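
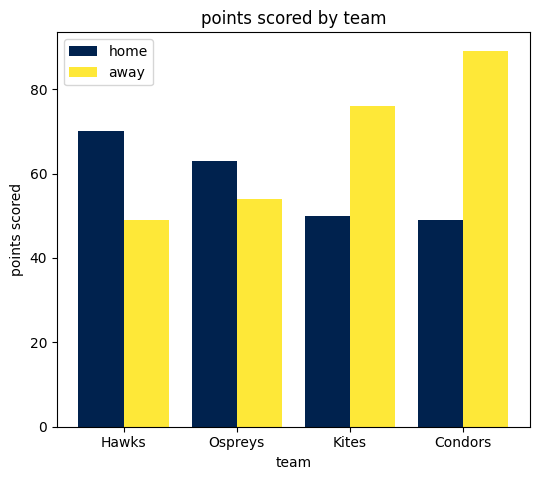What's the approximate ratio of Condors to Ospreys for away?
Condors ≈ 90, Ospreys ≈ 50; 90/50 ≈ 1.8.

≈ 1.8×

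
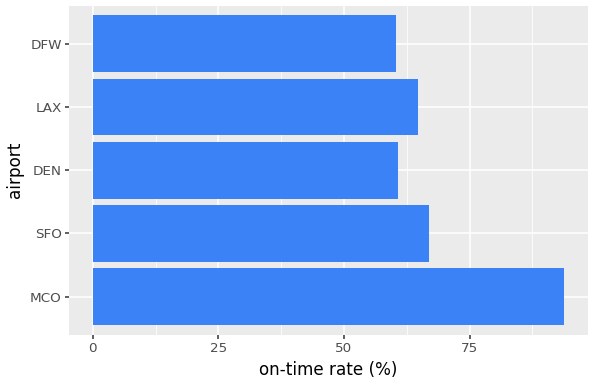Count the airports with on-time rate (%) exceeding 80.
Above 80: MCO.

1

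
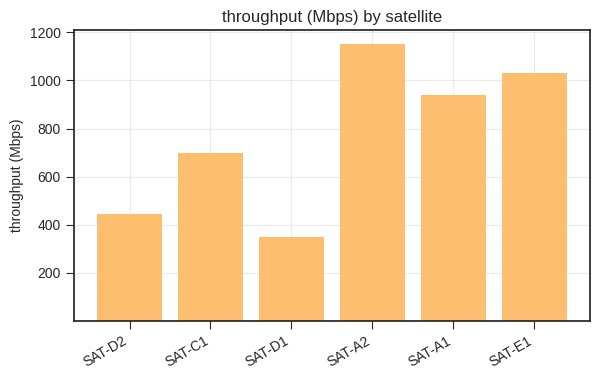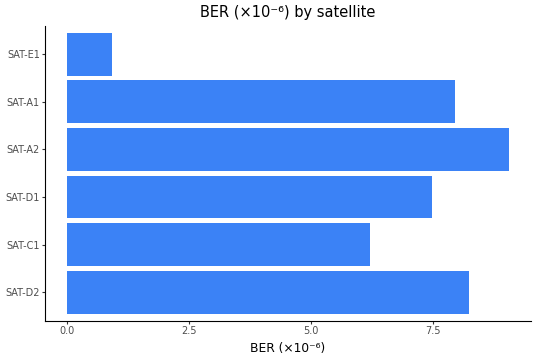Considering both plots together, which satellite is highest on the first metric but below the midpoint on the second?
Chart 2 median BER (×10⁻⁶) ≈ 8; below-median satellites: SAT-C1, SAT-D1, SAT-E1. Among those, SAT-E1 has the highest throughput (Mbps) (≈ 1000).

SAT-E1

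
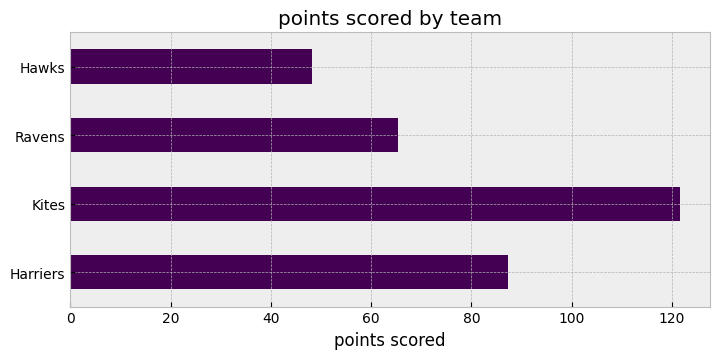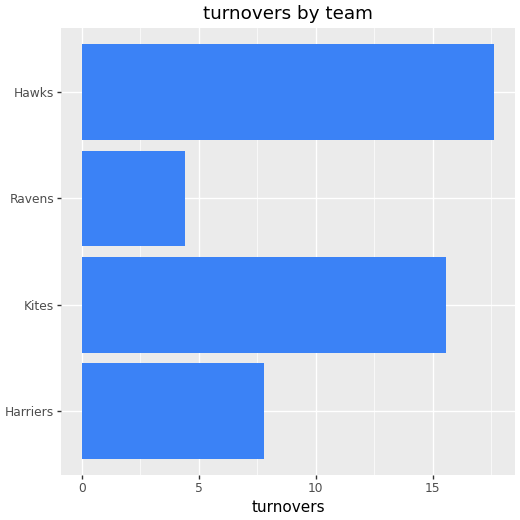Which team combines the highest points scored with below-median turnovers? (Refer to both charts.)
Harriers

Chart 2 median turnovers ≈ 12; below-median teams: Harriers, Ravens. Among those, Harriers has the highest points scored (≈ 80).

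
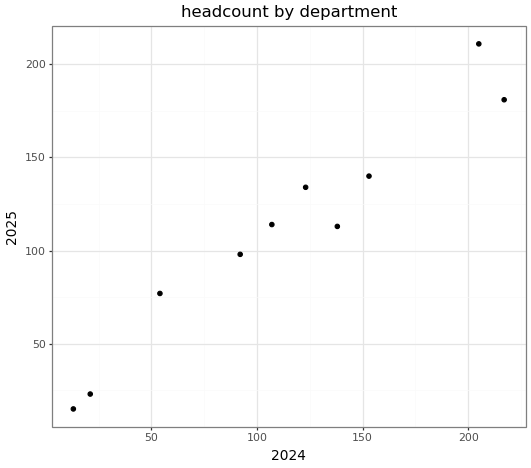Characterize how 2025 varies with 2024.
Points are positively correlated; strong (|r| ≈ 1.0).

positive, strong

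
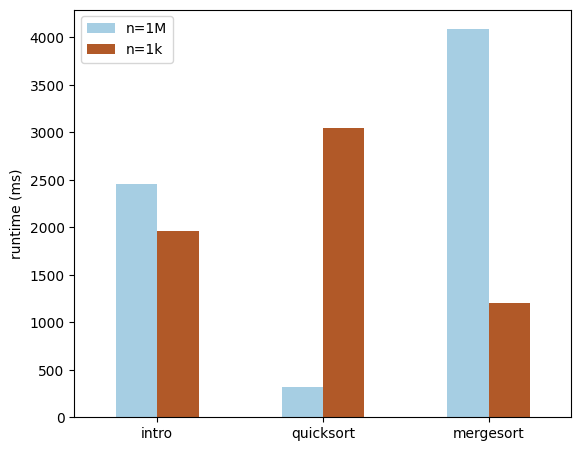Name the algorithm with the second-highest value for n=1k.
Top 3 for n=1k: quicksort ≈ 3000, intro ≈ 2000, mergesort ≈ 1000.

intro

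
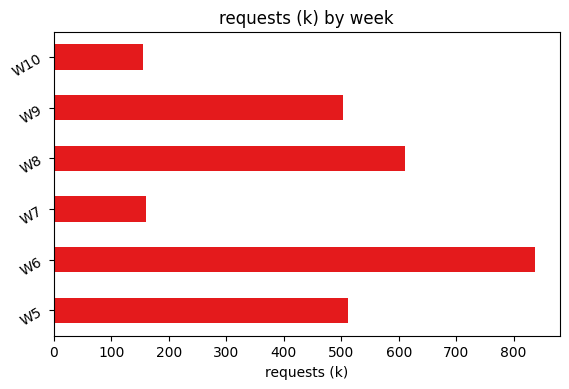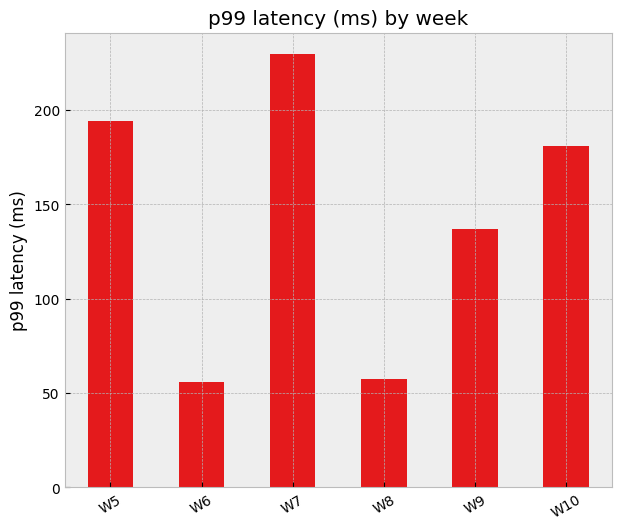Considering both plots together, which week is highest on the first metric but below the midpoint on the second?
W6

Chart 2 median p99 latency (ms) ≈ 150; below-median weeks: W6, W8, W9. Among those, W6 has the highest requests (k) (≈ 800).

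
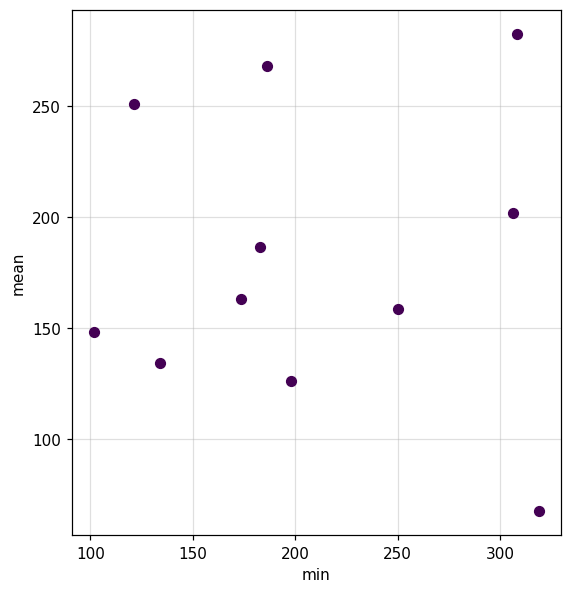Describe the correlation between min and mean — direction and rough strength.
Points are roughly uncorrelated; weak (|r| ≈ 0.0).

no clear correlation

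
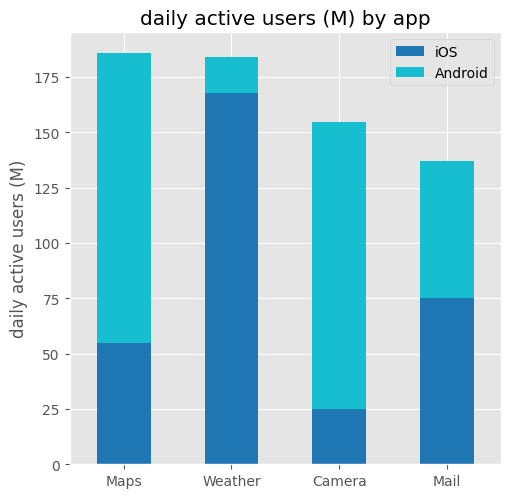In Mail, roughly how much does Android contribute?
Android top ≈ 140, bottom ≈ 80; segment ≈ 60.

≈ 60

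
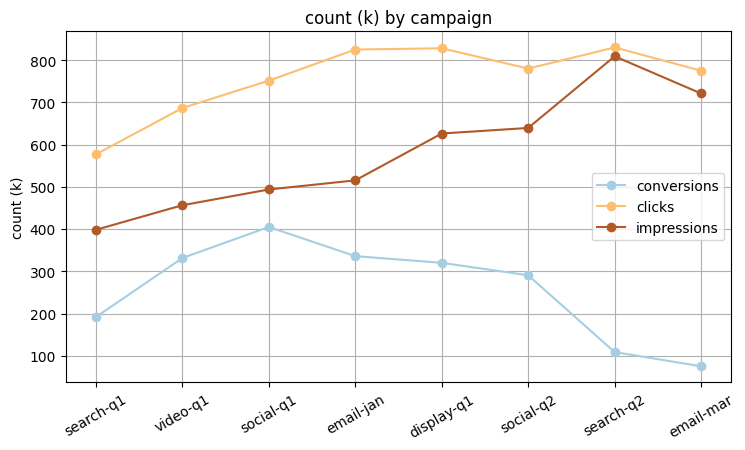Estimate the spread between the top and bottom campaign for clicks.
≈ 200

Max search-q2 ≈ 800, min search-q1 ≈ 600; range ≈ 200.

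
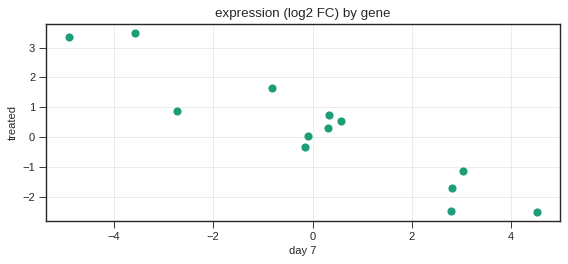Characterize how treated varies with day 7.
Points are negatively correlated; strong (|r| ≈ 0.9).

negative, strong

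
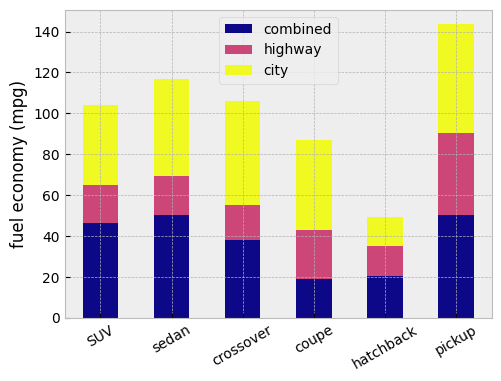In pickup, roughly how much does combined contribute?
combined top ≈ 60, bottom ≈ 0; segment ≈ 60.

≈ 60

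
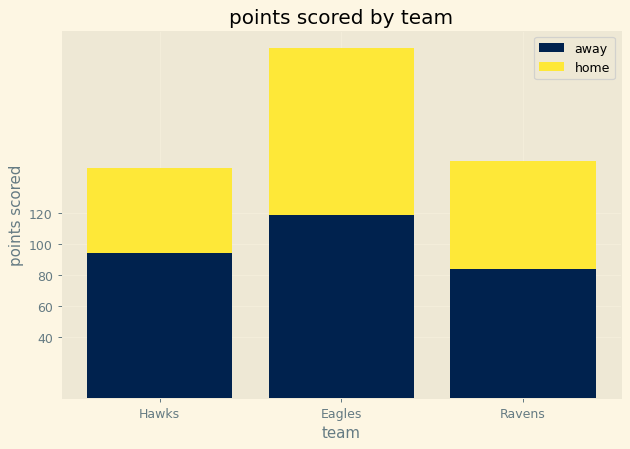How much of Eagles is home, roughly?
home top ≈ 220, bottom ≈ 120; segment ≈ 100.

≈ 100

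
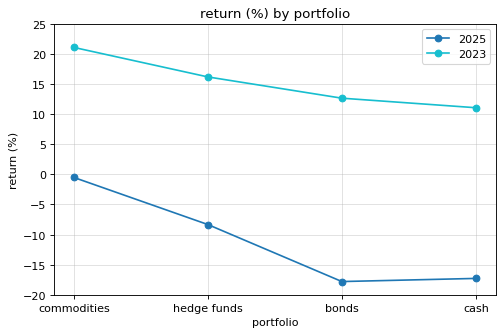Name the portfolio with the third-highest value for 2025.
cash

Top 4 for 2025: commodities ≈ 0, hedge funds ≈ -10, cash ≈ -15, bonds ≈ -20.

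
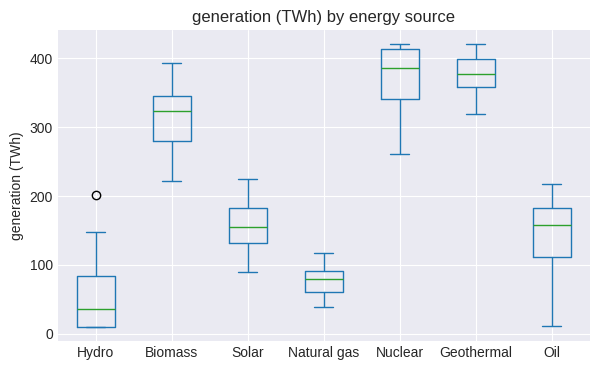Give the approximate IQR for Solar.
Q3 ≈ 200, Q1 ≈ 150; IQR ≈ 50.

≈ 50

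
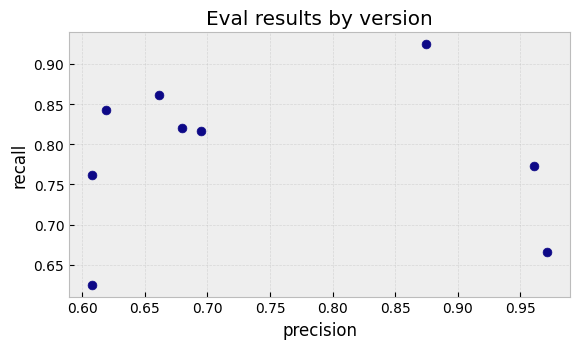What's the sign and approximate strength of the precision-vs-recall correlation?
no clear correlation

Points are roughly uncorrelated; weak (|r| ≈ 0.0).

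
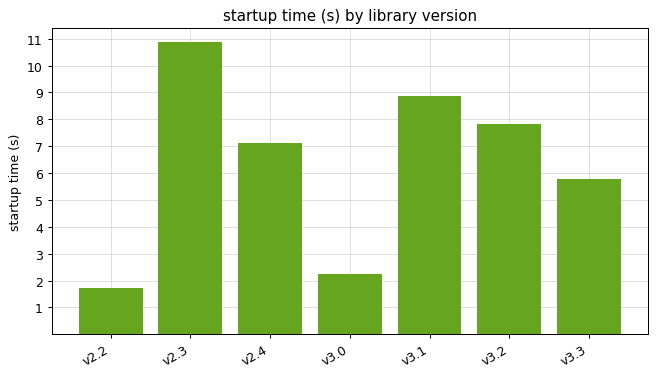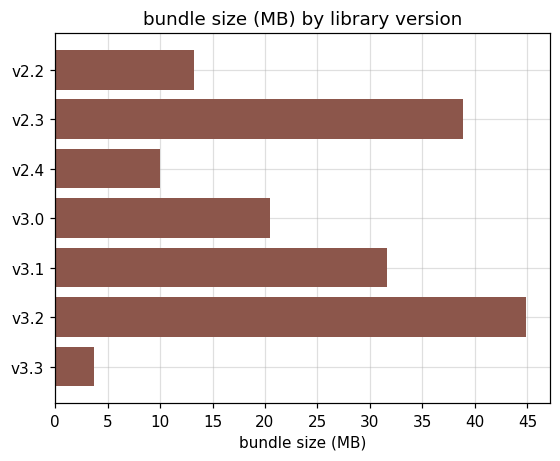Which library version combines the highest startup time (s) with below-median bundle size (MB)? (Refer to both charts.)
Chart 2 median bundle size (MB) ≈ 20; below-median library versions: v2.2, v2.4, v3.3. Among those, v2.4 has the highest startup time (s) (≈ 7).

v2.4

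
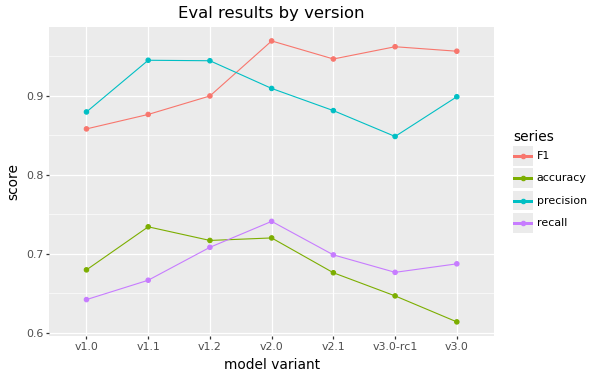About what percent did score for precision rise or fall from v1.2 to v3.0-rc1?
v1.2 ≈ 0.95, v3.0-rc1 ≈ 0.85; (0.85 − 0.95) / 0.95 ≈ -10.5%.

≈ -10.5%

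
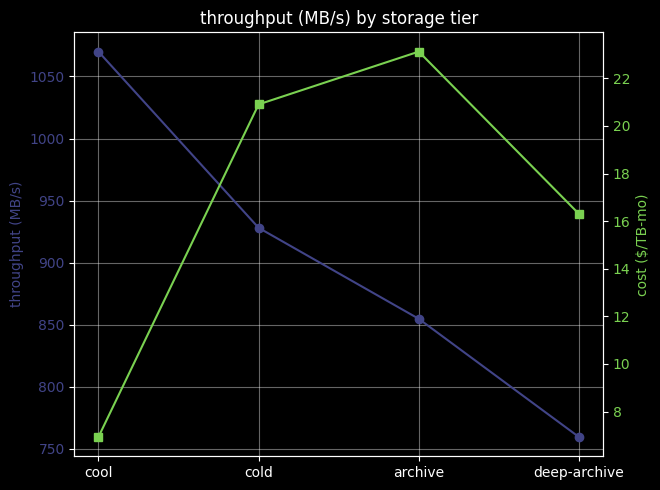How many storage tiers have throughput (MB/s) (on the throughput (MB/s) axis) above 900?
Above 900: cool, cold.

2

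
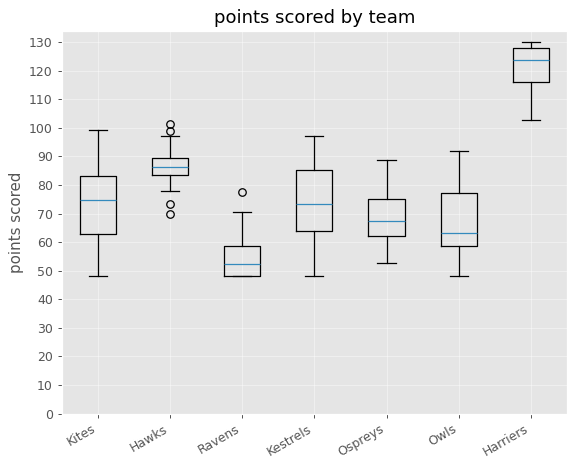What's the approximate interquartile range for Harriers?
Q3 ≈ 130, Q1 ≈ 120; IQR ≈ 10.

≈ 10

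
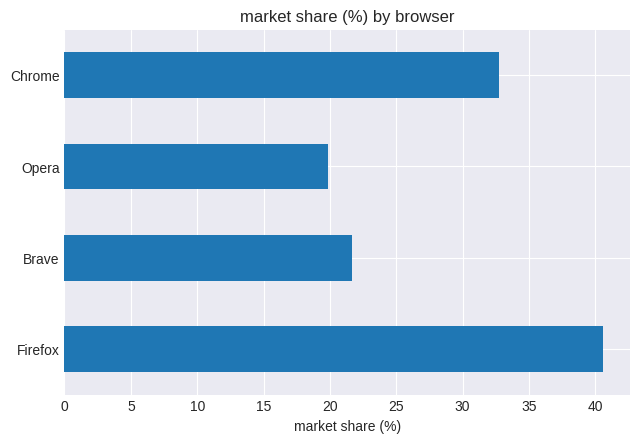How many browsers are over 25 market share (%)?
Above 25: Firefox, Chrome.

2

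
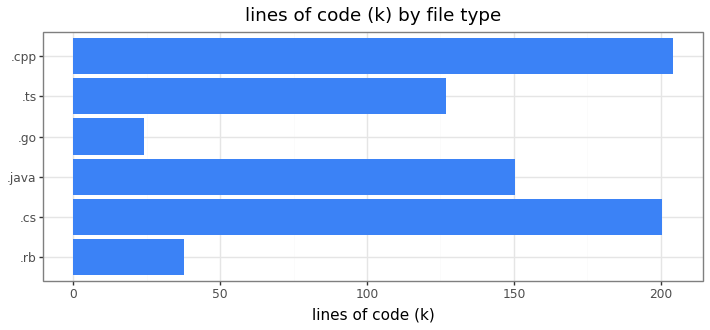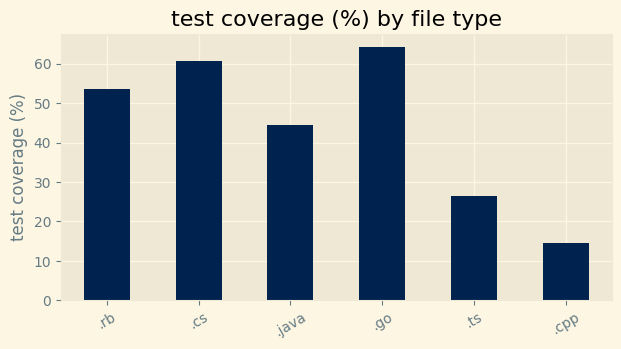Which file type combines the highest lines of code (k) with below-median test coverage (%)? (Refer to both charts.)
.cpp

Chart 2 median test coverage (%) ≈ 50; below-median file types: .java, .ts, .cpp. Among those, .cpp has the highest lines of code (k) (≈ 200).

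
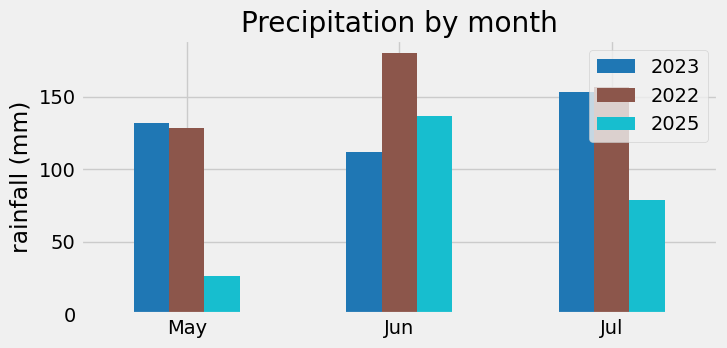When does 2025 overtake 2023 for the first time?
May: 2025 ≈ 20 vs 2023 ≈ 140 (not yet); Jun: 2025 ≈ 140 vs 2023 ≈ 120 (first crossover).

Jun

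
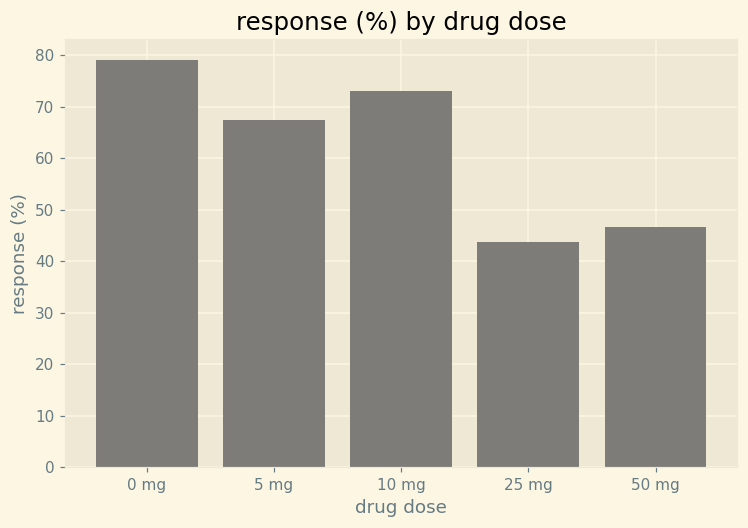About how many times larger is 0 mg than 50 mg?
≈ 1.6×

0 mg ≈ 80, 50 mg ≈ 50; 80/50 ≈ 1.6.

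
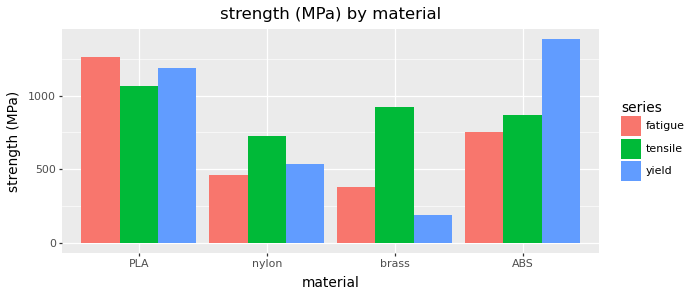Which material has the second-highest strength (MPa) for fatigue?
Top 3 for fatigue: PLA ≈ 1200, ABS ≈ 800, nylon ≈ 400.

ABS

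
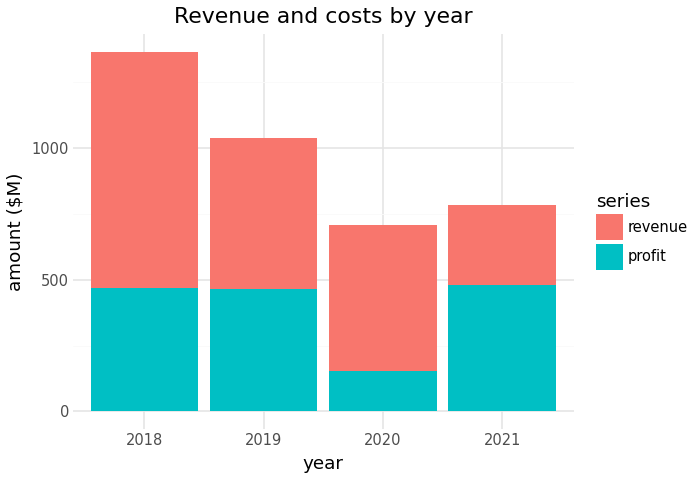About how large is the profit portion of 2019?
≈ 400

profit top ≈ 400, bottom ≈ 0; segment ≈ 400.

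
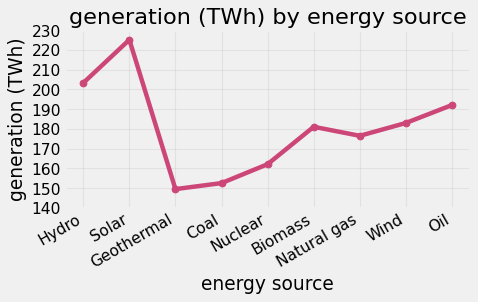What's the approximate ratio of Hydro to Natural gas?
≈ 1.11×

Hydro ≈ 200, Natural gas ≈ 180; 200/180 ≈ 1.11.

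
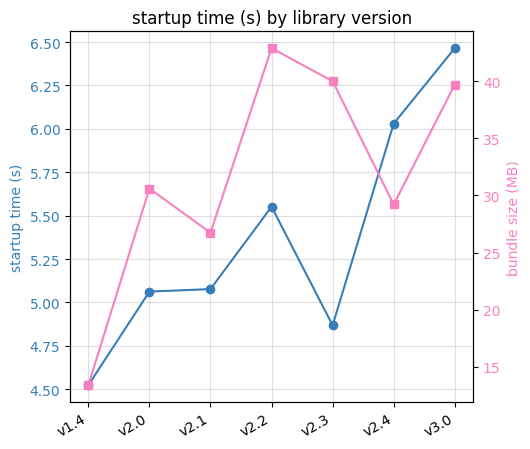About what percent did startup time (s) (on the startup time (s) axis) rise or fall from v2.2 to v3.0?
≈ +14.3%

v2.2 ≈ 5.6, v3.0 ≈ 6.4; (6.4 − 5.6) / 5.6 ≈ +14.3%.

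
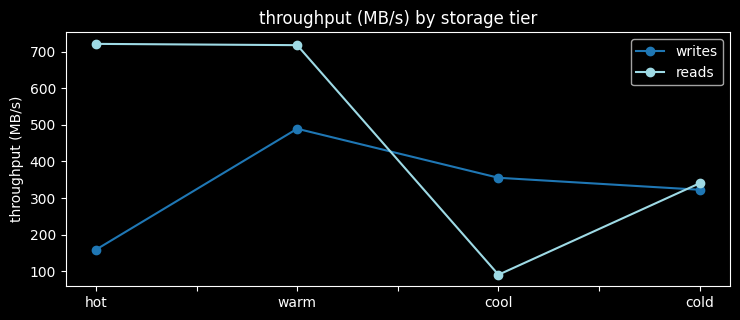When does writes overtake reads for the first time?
warm: writes ≈ 500 vs reads ≈ 700 (not yet); cool: writes ≈ 400 vs reads ≈ 100 (first crossover).

cool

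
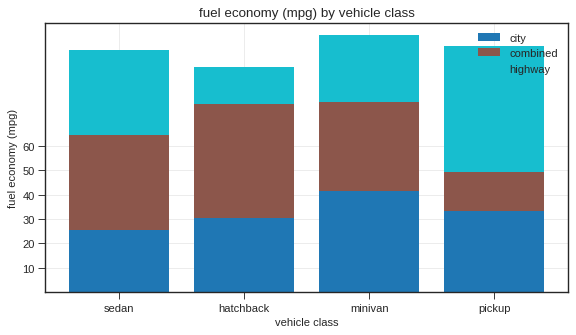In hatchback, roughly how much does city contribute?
≈ 30

city top ≈ 30, bottom ≈ 0; segment ≈ 30.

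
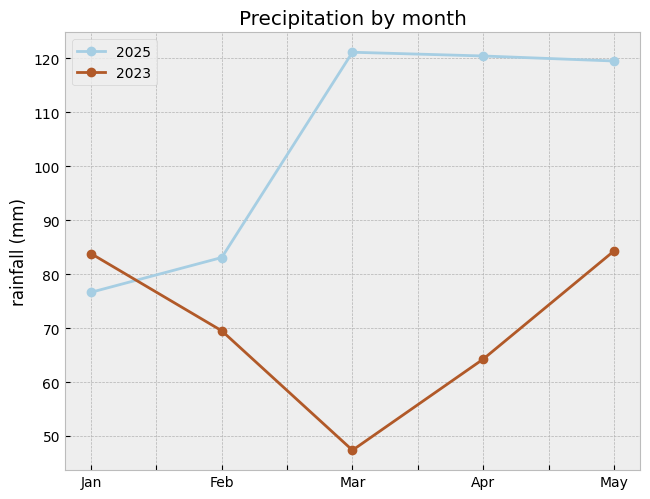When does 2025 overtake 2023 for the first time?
Jan: 2025 ≈ 80 vs 2023 ≈ 80 (not yet); Feb: 2025 ≈ 80 vs 2023 ≈ 70 (first crossover).

Feb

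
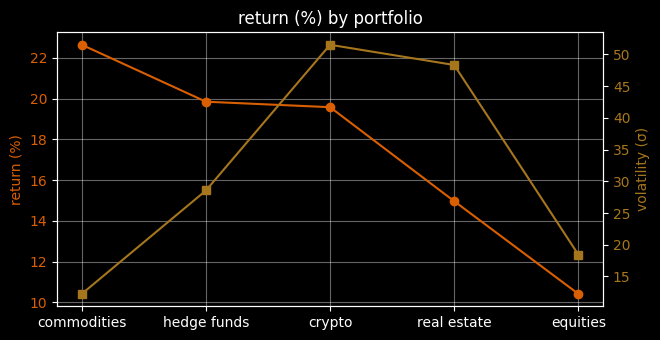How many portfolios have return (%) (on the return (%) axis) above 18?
3

Above 18: commodities, hedge funds, crypto.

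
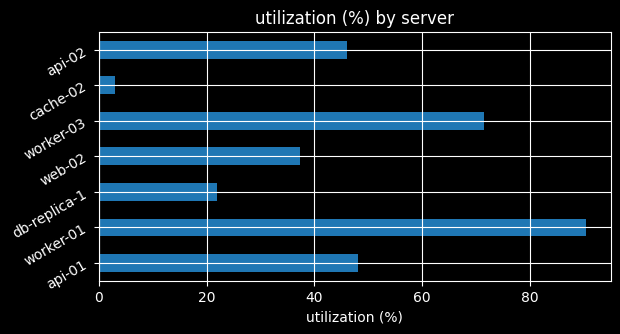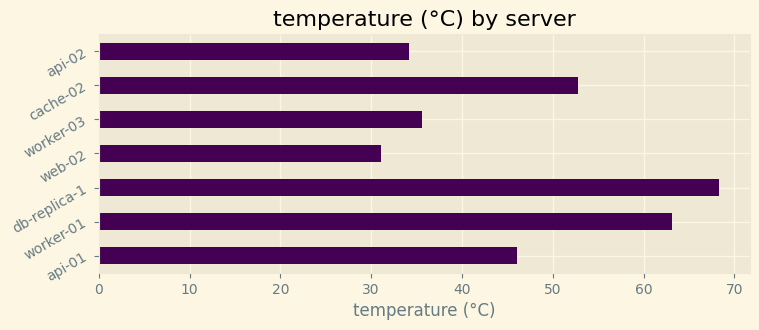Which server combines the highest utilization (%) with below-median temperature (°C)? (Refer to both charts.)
Chart 2 median temperature (°C) ≈ 50; below-median servers: web-02, worker-03, api-02. Among those, worker-03 has the highest utilization (%) (≈ 70).

worker-03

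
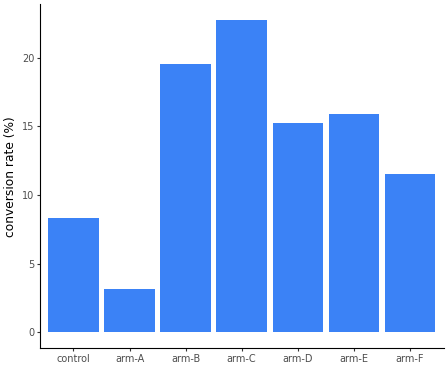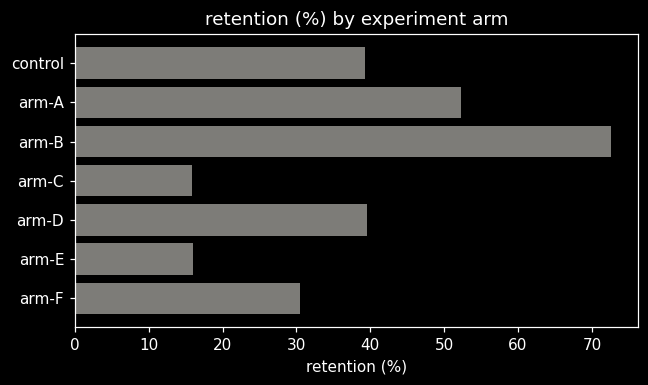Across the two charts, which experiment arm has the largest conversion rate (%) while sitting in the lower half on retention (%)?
Chart 2 median retention (%) ≈ 40; below-median experiment arms: arm-C, arm-E, arm-F. Among those, arm-C has the highest conversion rate (%) (≈ 25).

arm-C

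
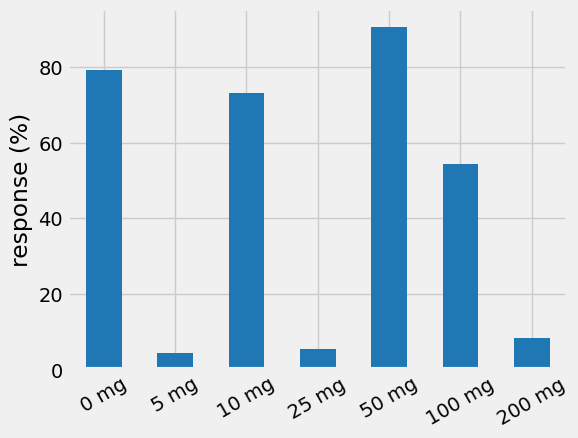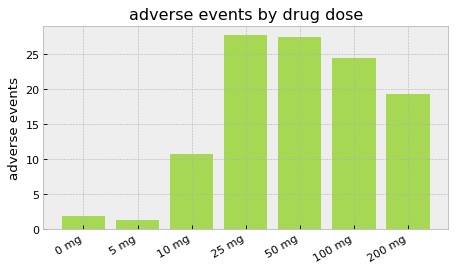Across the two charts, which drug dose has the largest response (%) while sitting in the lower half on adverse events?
Chart 2 median adverse events ≈ 20; below-median drug doses: 0 mg, 5 mg, 10 mg. Among those, 0 mg has the highest response (%) (≈ 80).

0 mg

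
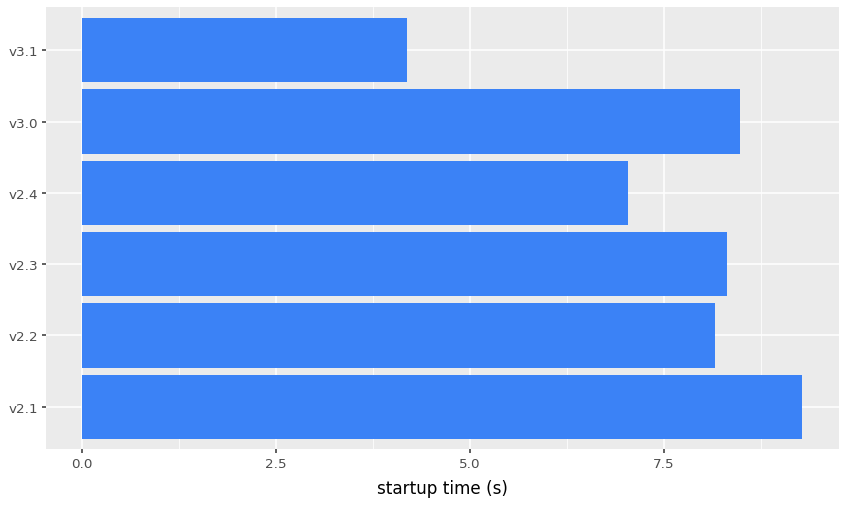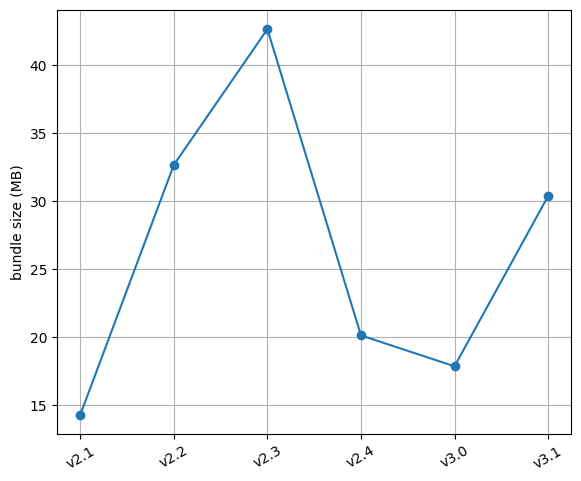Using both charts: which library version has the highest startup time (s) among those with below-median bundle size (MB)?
v2.1

Chart 2 median bundle size (MB) ≈ 25; below-median library versions: v2.1, v2.4, v3.0. Among those, v2.1 has the highest startup time (s) (≈ 9).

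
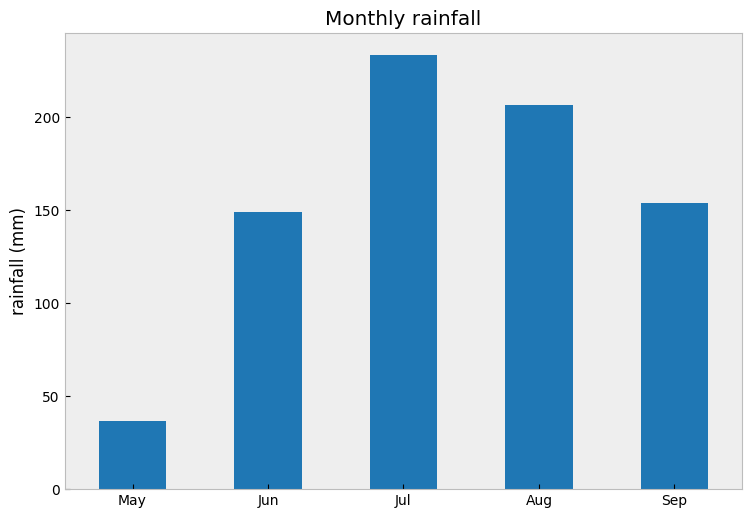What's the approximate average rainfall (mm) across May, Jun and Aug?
≈ 127

(40 + 140 + 200) / 3 ≈ 127.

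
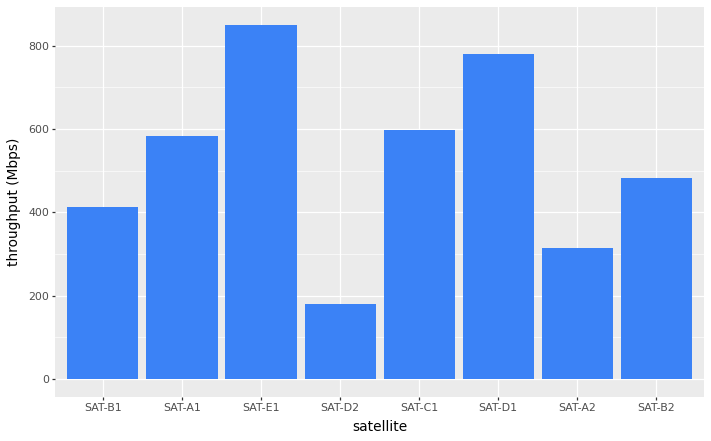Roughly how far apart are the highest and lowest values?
≈ 700

Max SAT-E1 ≈ 900, min SAT-D2 ≈ 200; range ≈ 700.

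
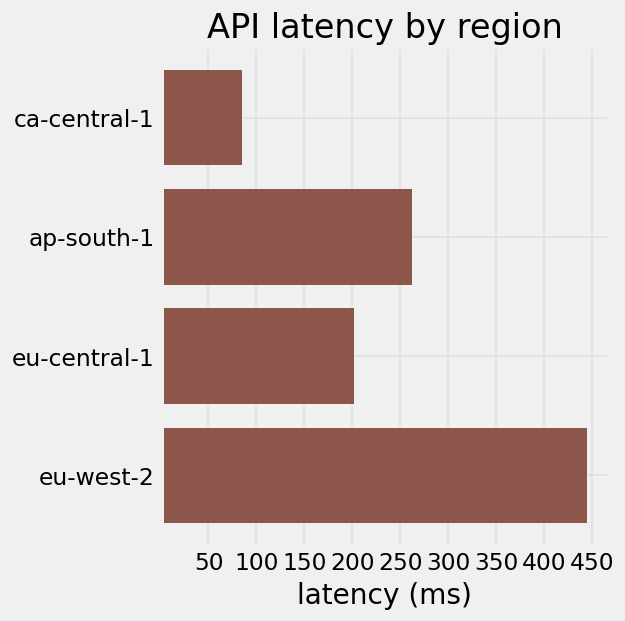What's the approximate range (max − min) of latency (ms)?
≈ 350

Max eu-west-2 ≈ 450, min ca-central-1 ≈ 100; range ≈ 350.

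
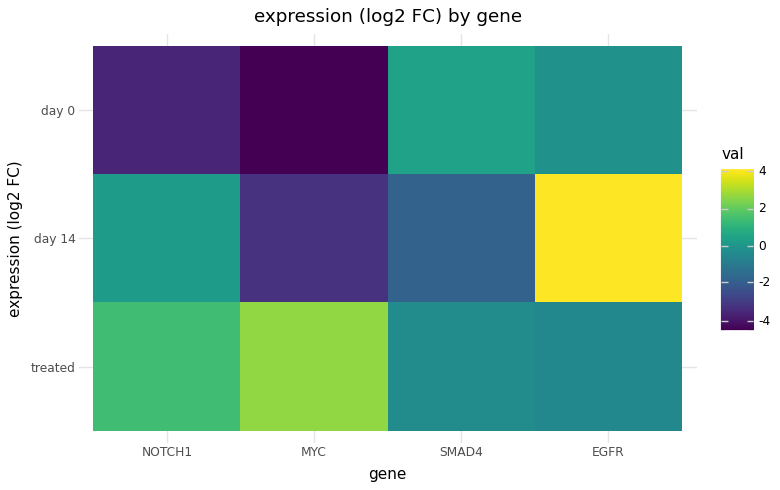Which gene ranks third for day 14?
SMAD4

Top 4 for day 14: EGFR ≈ 4, NOTCH1 ≈ 0, SMAD4 ≈ -2, MYC ≈ -3.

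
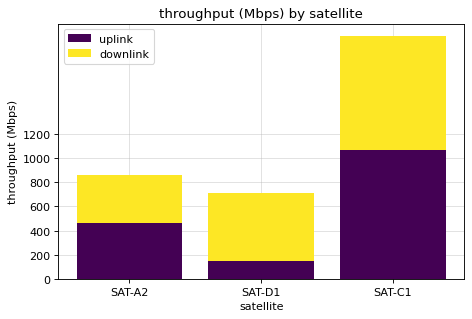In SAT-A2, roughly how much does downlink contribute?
downlink top ≈ 800, bottom ≈ 400; segment ≈ 400.

≈ 400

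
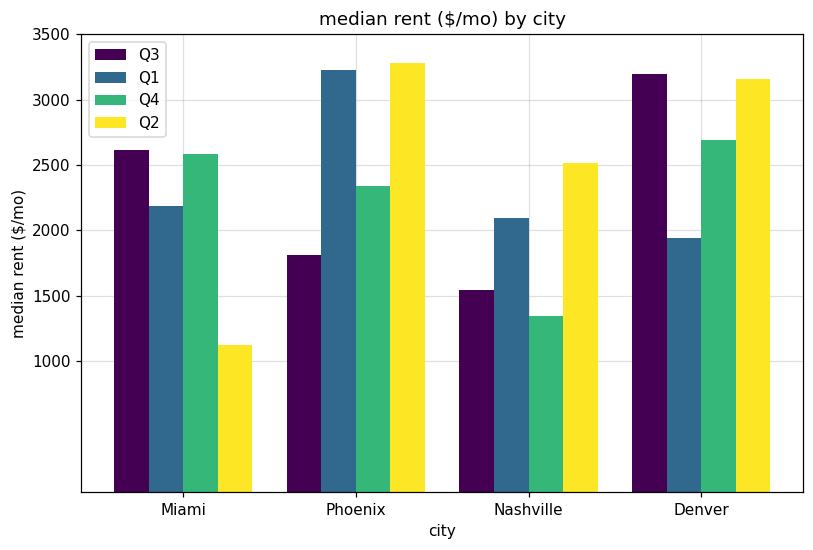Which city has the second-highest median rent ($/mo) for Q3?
Top 3 for Q3: Denver ≈ 3000, Miami ≈ 2500, Phoenix ≈ 2000.

Miami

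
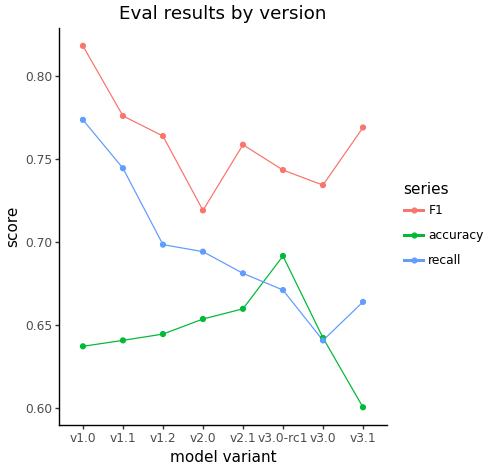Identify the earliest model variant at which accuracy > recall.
v2.1: accuracy ≈ 0.66 vs recall ≈ 0.68 (not yet); v3.0-rc1: accuracy ≈ 0.70 vs recall ≈ 0.68 (first crossover).

v3.0-rc1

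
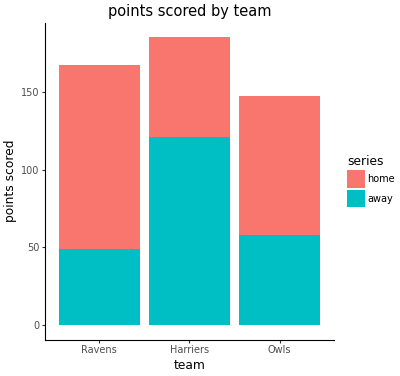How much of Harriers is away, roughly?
away top ≈ 120, bottom ≈ 0; segment ≈ 120.

≈ 120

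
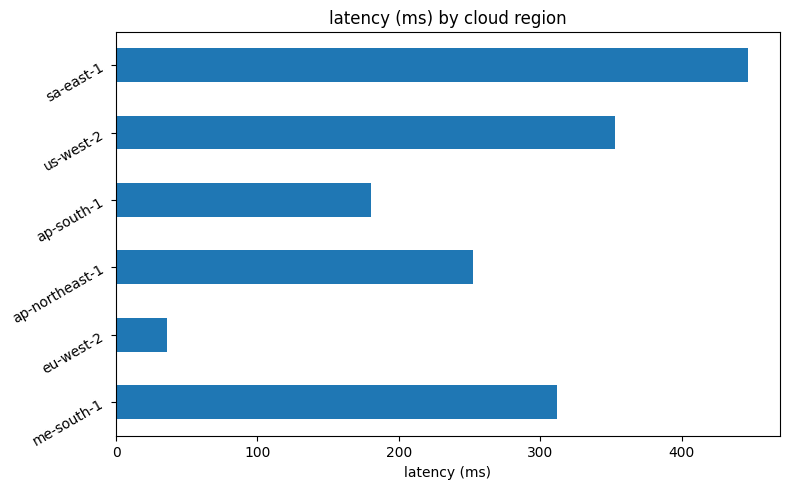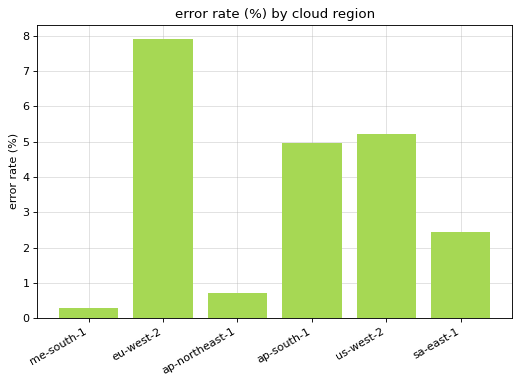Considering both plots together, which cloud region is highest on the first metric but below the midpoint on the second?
sa-east-1

Chart 2 median error rate (%) ≈ 4; below-median cloud regions: me-south-1, ap-northeast-1, sa-east-1. Among those, sa-east-1 has the highest latency (ms) (≈ 450).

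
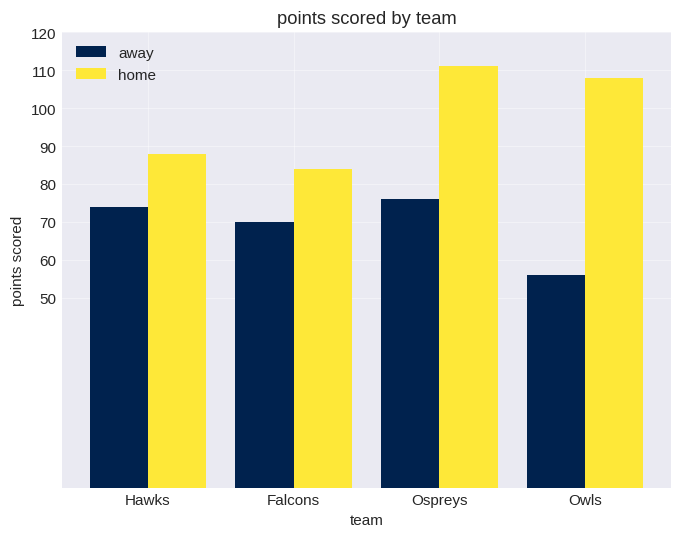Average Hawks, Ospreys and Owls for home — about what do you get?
(90 + 110 + 110) / 3 ≈ 103.

≈ 103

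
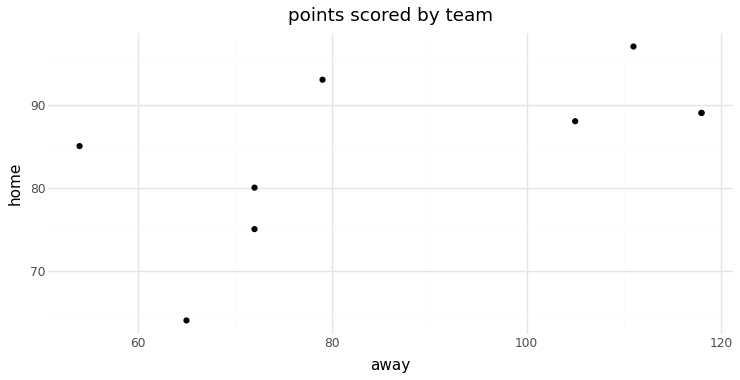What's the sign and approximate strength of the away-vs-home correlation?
positive, moderate

Points are positively correlated; moderate (|r| ≈ 0.6).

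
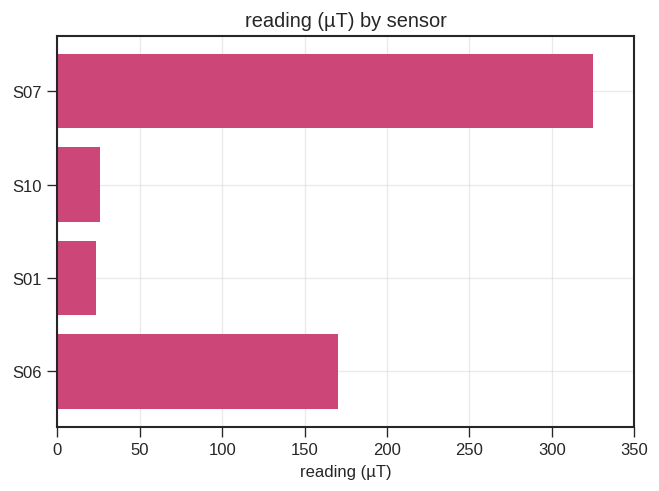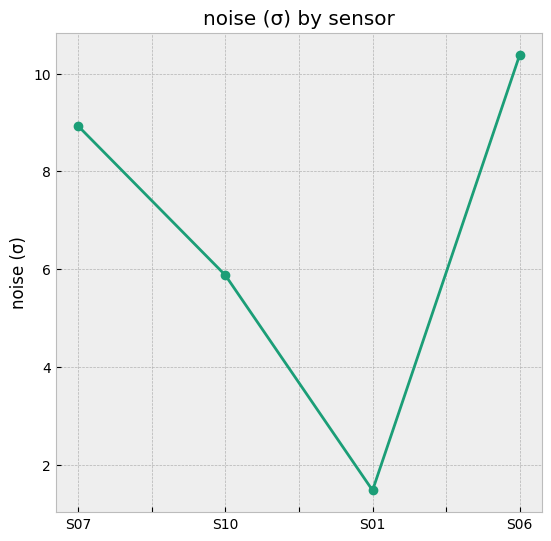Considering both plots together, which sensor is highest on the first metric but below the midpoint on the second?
Chart 2 median noise (σ) ≈ 7; below-median sensors: S10, S01. Among those, S10 has the highest reading (µT) (≈ 50).

S10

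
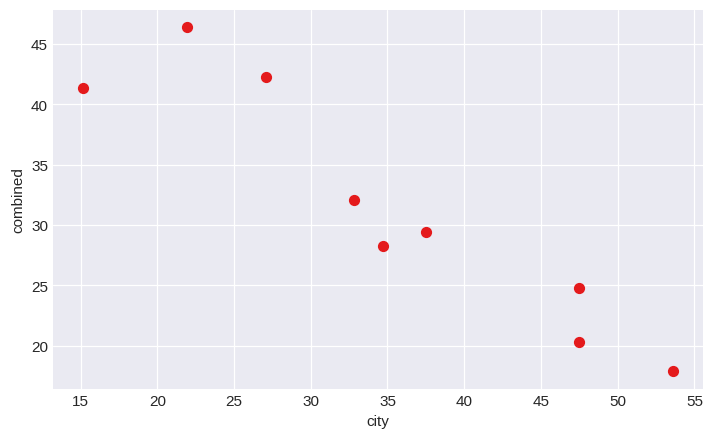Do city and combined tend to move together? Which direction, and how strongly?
negative, strong

Points are negatively correlated; strong (|r| ≈ 0.9).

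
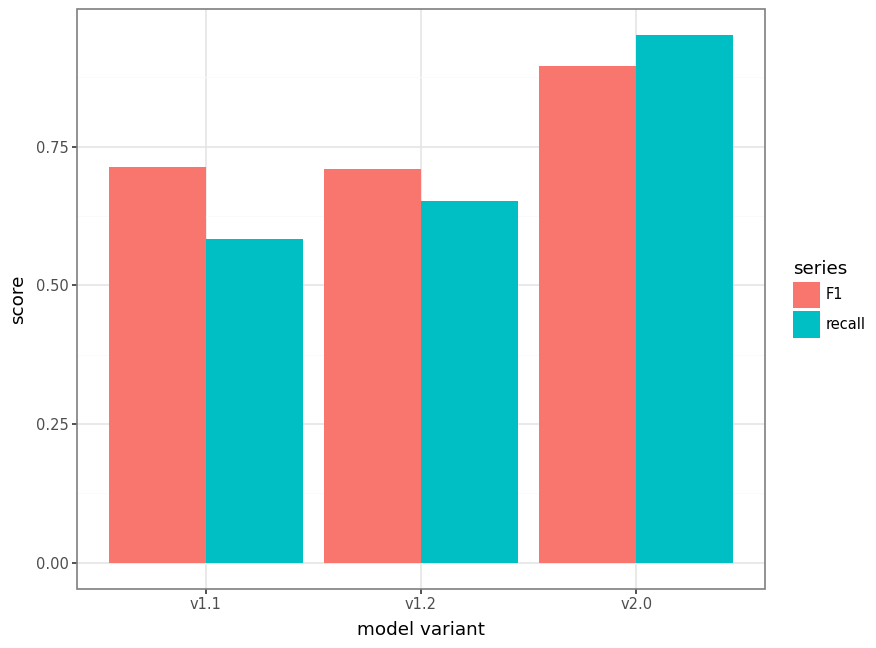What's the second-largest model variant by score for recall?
Top 3 for recall: v2.0 ≈ 1.0, v1.2 ≈ 0.7, v1.1 ≈ 0.6.

v1.2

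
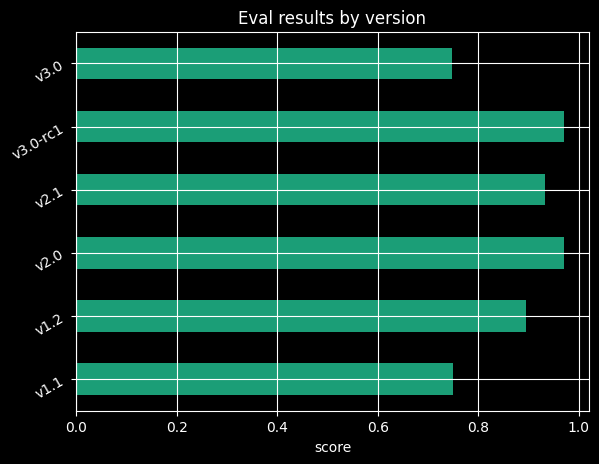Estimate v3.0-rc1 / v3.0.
≈ 1.43×

v3.0-rc1 ≈ 1.0, v3.0 ≈ 0.7; 1.0/0.7 ≈ 1.43.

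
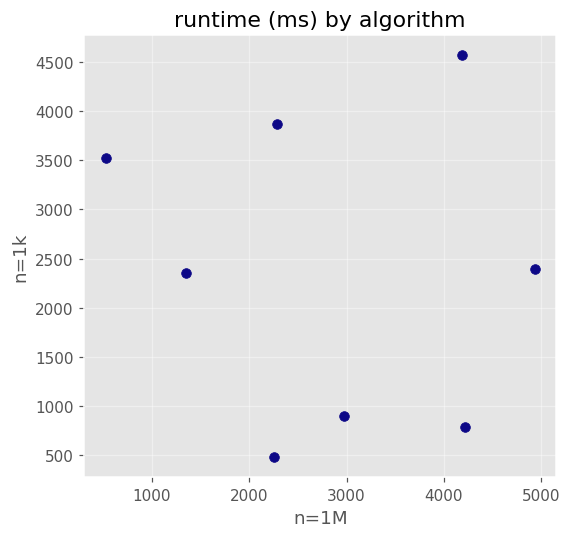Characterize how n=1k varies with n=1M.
no clear correlation

Points are roughly uncorrelated; weak (|r| ≈ 0.1).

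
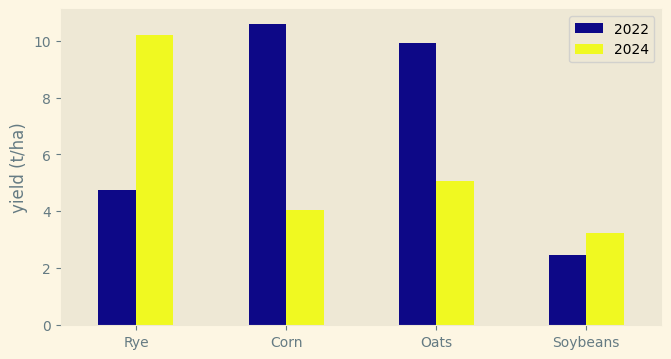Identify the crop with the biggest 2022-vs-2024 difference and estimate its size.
Corn, ≈ 7 t/ha

Corn: 2022 ≈ 11, 2024 ≈ 4 → gap ≈ 7. Next-largest (Rye) is only ≈ 5.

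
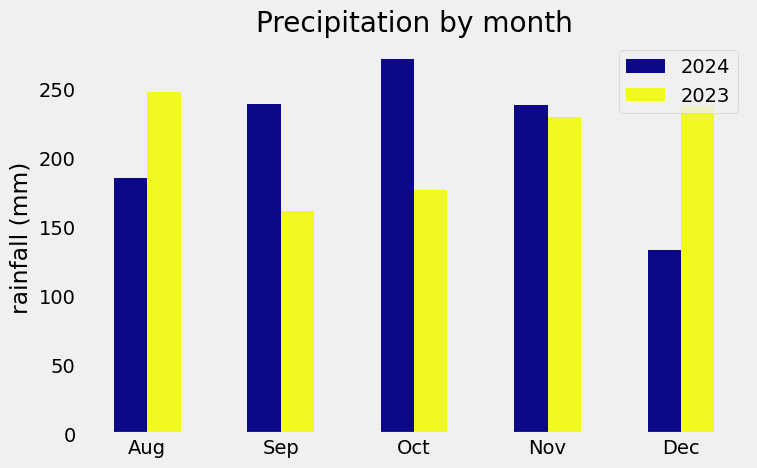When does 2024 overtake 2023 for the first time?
Sep

Aug: 2024 ≈ 175 vs 2023 ≈ 250 (not yet); Sep: 2024 ≈ 250 vs 2023 ≈ 150 (first crossover).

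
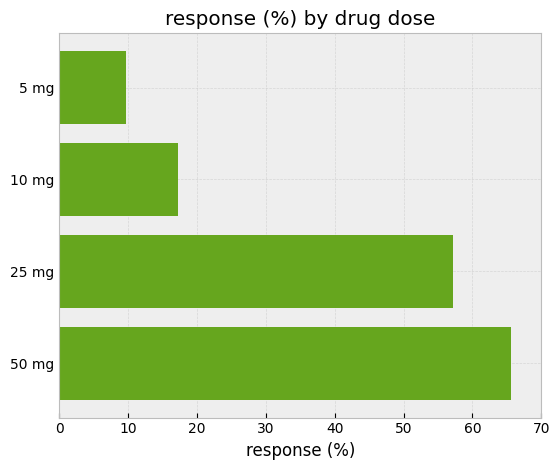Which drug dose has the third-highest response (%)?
10 mg

Top 4: 50 mg ≈ 70, 25 mg ≈ 60, 10 mg ≈ 20, 5 mg ≈ 10.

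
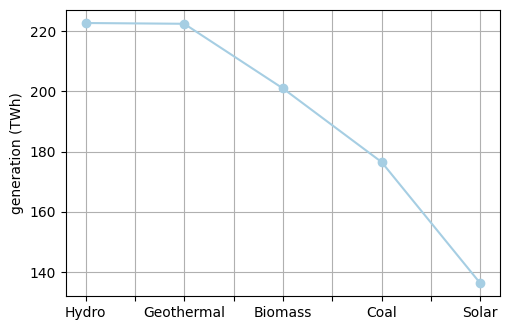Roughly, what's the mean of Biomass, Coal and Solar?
≈ 173

(200 + 180 + 140) / 3 ≈ 173.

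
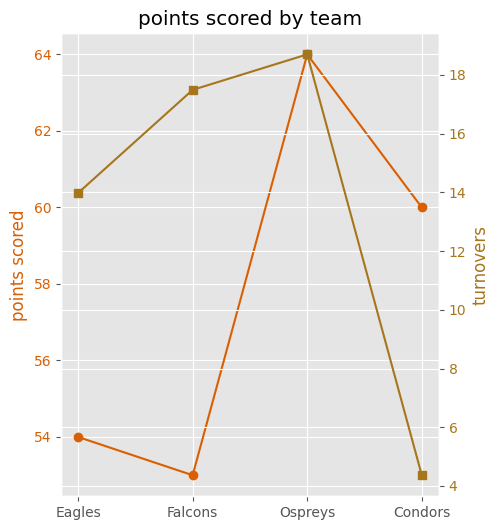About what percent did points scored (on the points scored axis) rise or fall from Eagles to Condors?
Eagles ≈ 54, Condors ≈ 60; (60 − 54) / 54 ≈ +11.1%.

≈ +11.1%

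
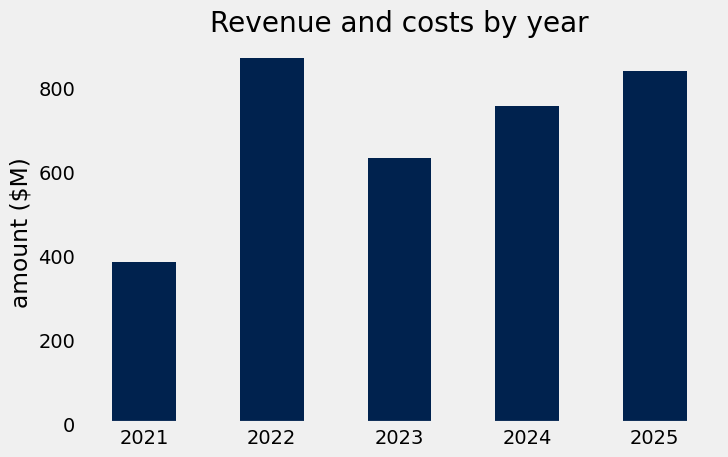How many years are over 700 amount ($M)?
Above 700: 2022, 2024, 2025.

3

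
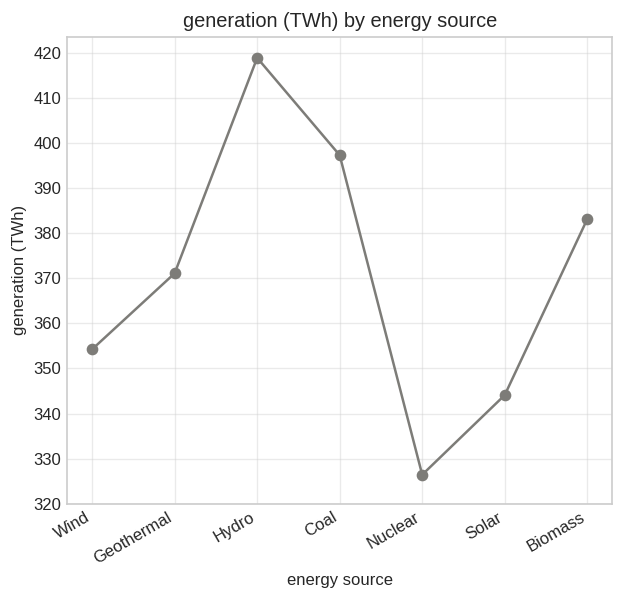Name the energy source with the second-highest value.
Top 3: Hydro ≈ 420, Coal ≈ 400, Biomass ≈ 380.

Coal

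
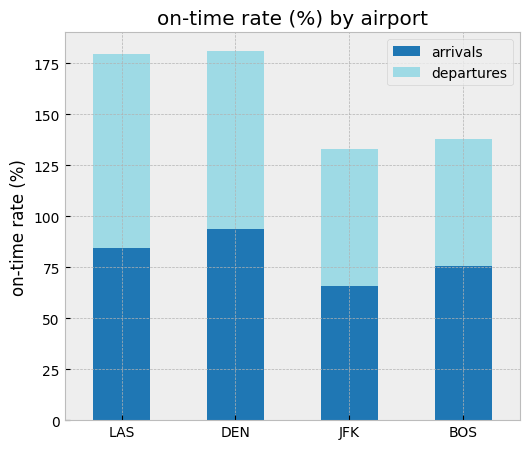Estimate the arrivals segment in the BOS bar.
≈ 80

arrivals top ≈ 80, bottom ≈ 0; segment ≈ 80.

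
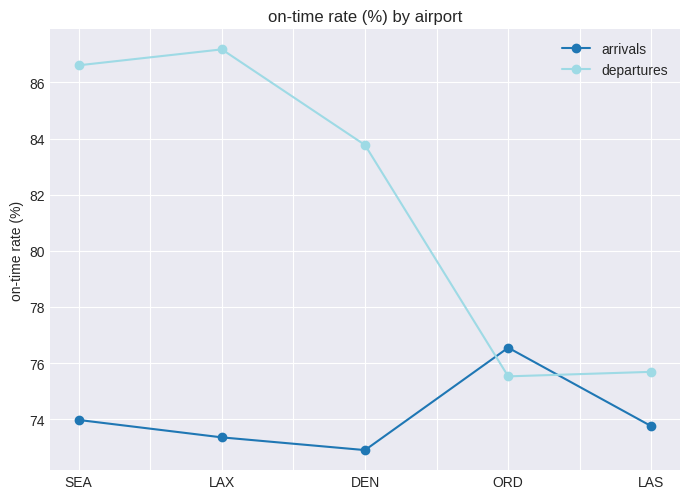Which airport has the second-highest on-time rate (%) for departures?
Top 3 for departures: LAX ≈ 88, SEA ≈ 86, DEN ≈ 84.

SEA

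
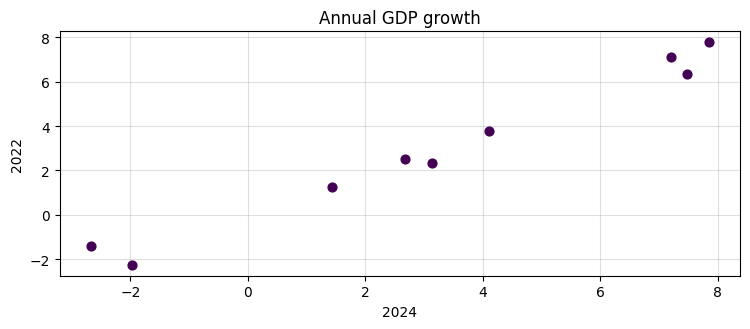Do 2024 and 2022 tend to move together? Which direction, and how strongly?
positive, strong

Points are positively correlated; strong (|r| ≈ 1.0).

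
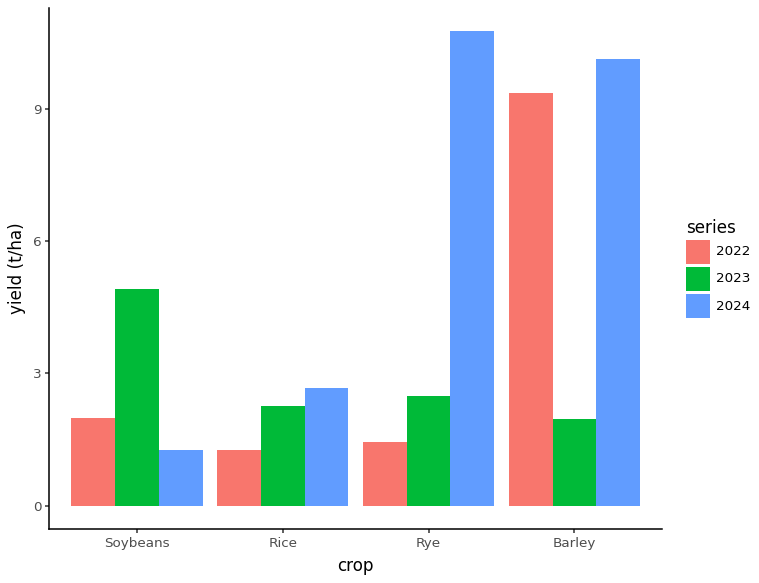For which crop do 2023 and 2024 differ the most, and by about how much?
Rye: 2023 ≈ 2, 2024 ≈ 11 → gap ≈ 9. Next-largest (Barley) is only ≈ 8.

Rye, ≈ 9 t/ha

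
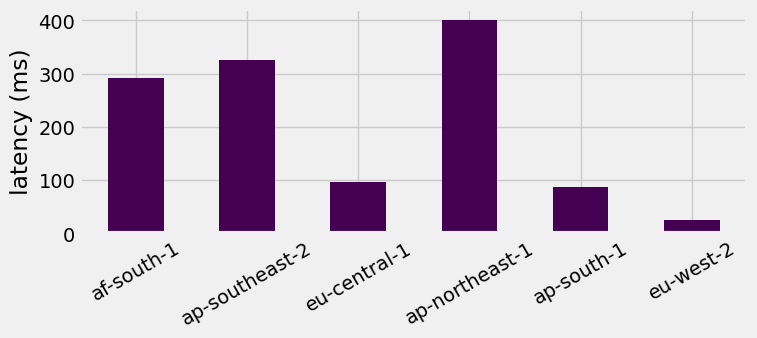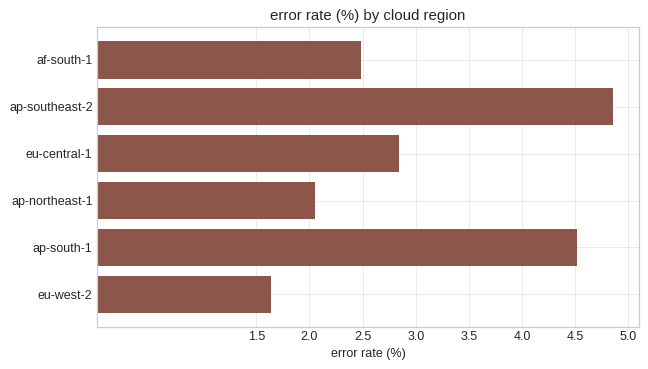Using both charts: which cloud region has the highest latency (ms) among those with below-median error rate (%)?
Chart 2 median error rate (%) ≈ 2.5; below-median cloud regions: af-south-1, ap-northeast-1, eu-west-2. Among those, ap-northeast-1 has the highest latency (ms) (≈ 400).

ap-northeast-1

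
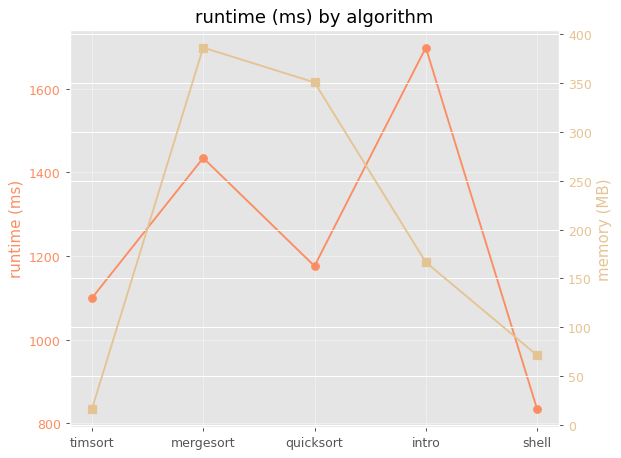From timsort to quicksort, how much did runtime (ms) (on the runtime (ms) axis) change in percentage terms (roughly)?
≈ +9.1%

timsort ≈ 1100, quicksort ≈ 1200; (1200 − 1100) / 1100 ≈ +9.1%.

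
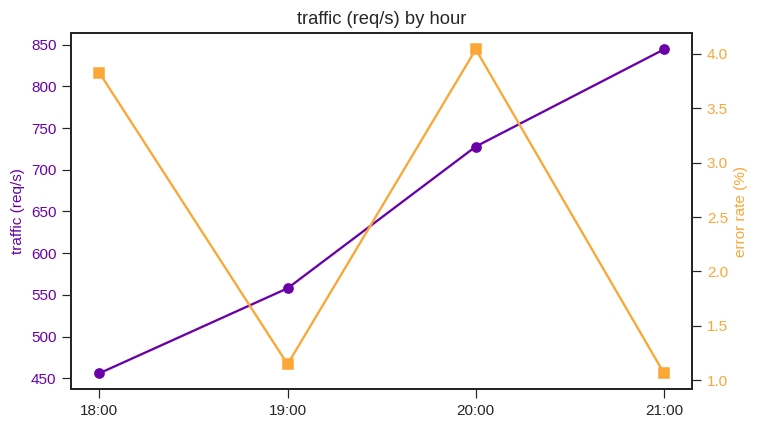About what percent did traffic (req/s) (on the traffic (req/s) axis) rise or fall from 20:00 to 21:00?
≈ +13.3%

20:00 ≈ 750, 21:00 ≈ 850; (850 − 750) / 750 ≈ +13.3%.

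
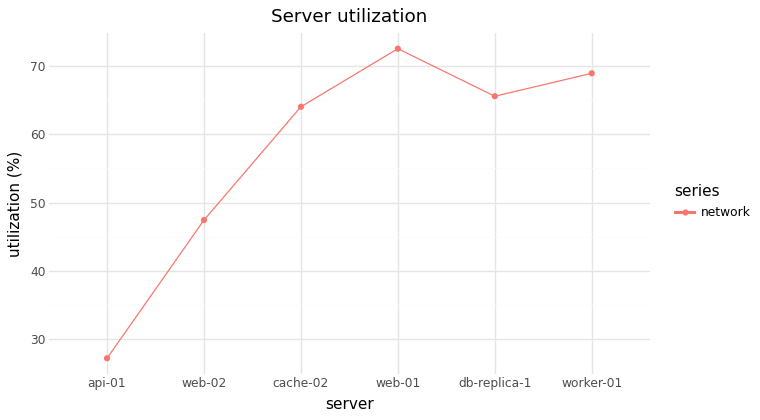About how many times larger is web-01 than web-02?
≈ 1.56×

web-01 ≈ 70, web-02 ≈ 45; 70/45 ≈ 1.56.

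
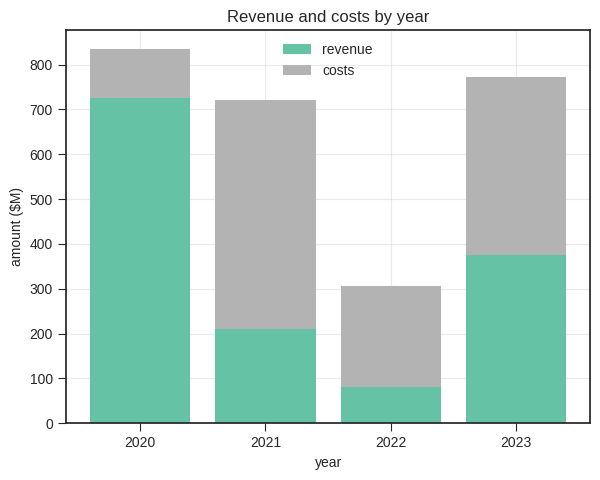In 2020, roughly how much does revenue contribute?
≈ 700

revenue top ≈ 700, bottom ≈ 0; segment ≈ 700.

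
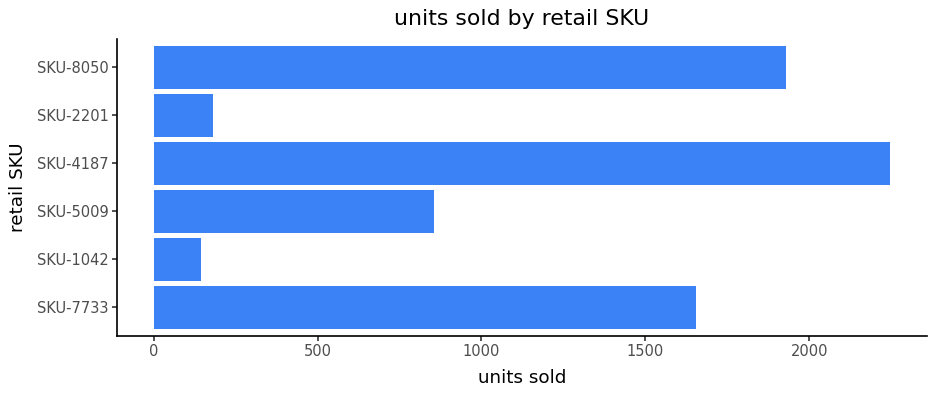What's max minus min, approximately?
Max SKU-4187 ≈ 2200, min SKU-1042 ≈ 200; range ≈ 2000.

≈ 2000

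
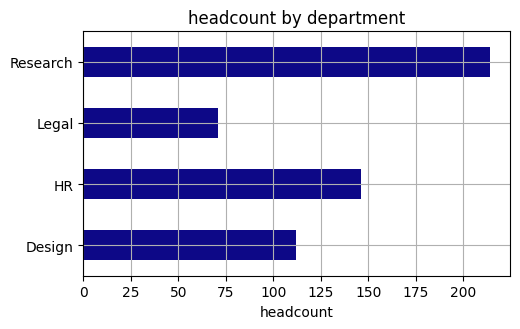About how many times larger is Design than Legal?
≈ 1.5×

Design ≈ 120, Legal ≈ 80; 120/80 ≈ 1.5.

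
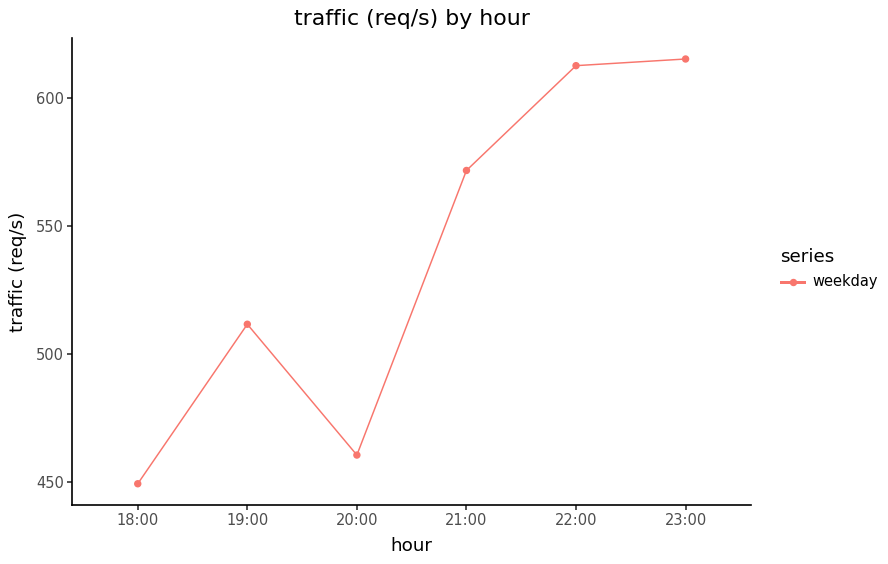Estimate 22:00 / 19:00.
≈ 1.19×

22:00 ≈ 620, 19:00 ≈ 520; 620/520 ≈ 1.19.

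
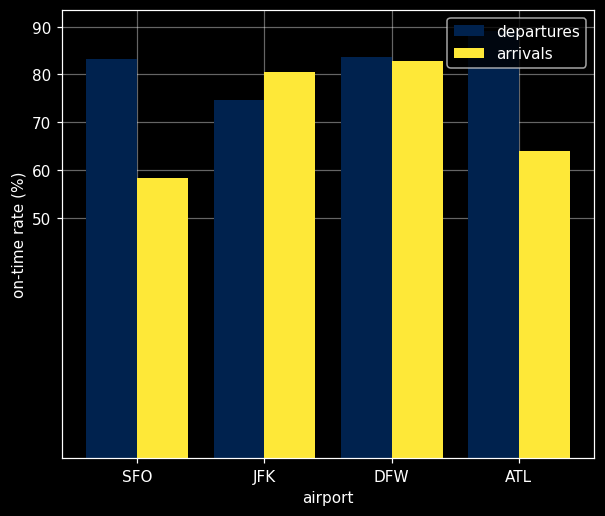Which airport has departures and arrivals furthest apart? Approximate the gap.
ATL, ≈ 30 %

ATL: departures ≈ 90, arrivals ≈ 60 → gap ≈ 30. Next-largest (SFO) is only ≈ 20.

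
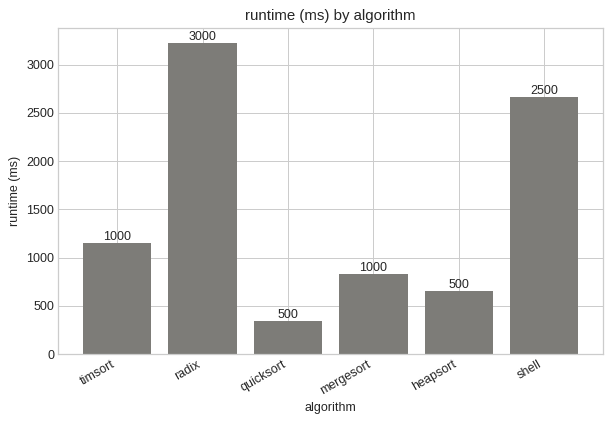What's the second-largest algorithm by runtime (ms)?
shell

Top 3: radix ≈ 3000, shell ≈ 2500, timsort ≈ 1000.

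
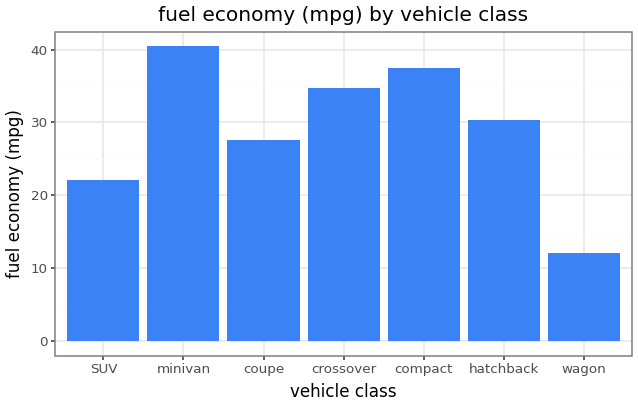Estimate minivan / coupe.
minivan ≈ 40, coupe ≈ 30; 40/30 ≈ 1.33.

≈ 1.33×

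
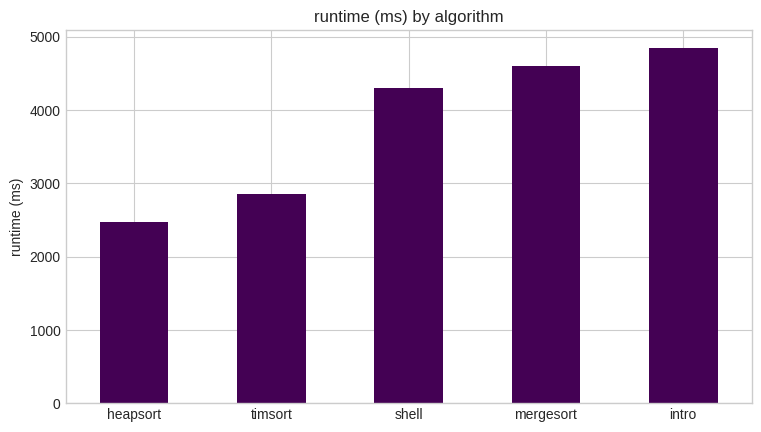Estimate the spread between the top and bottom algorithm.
≈ 2500

Max intro ≈ 5000, min heapsort ≈ 2500; range ≈ 2500.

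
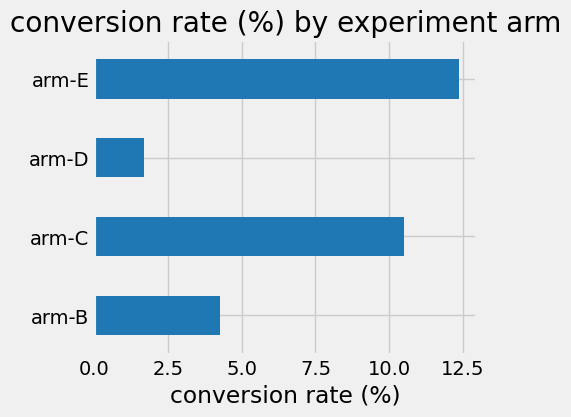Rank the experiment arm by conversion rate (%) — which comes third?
arm-B

Top 4: arm-E ≈ 12, arm-C ≈ 10, arm-B ≈ 4, arm-D ≈ 2.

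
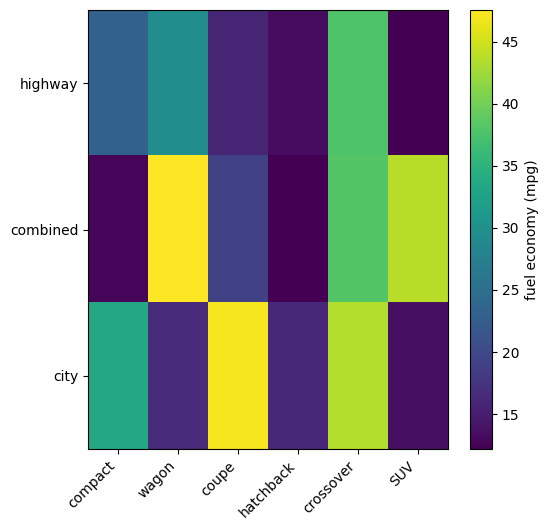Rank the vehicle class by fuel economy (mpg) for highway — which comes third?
Top 4 for highway: crossover ≈ 40, wagon ≈ 30, compact ≈ 25, coupe ≈ 15.

compact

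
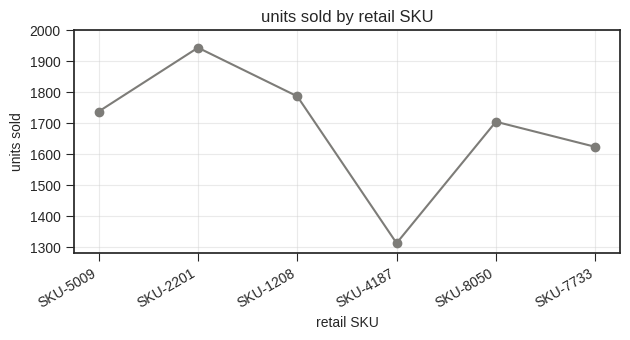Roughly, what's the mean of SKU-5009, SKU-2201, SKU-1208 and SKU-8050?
≈ 1775

(1700 + 1900 + 1800 + 1700) / 4 ≈ 1775.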